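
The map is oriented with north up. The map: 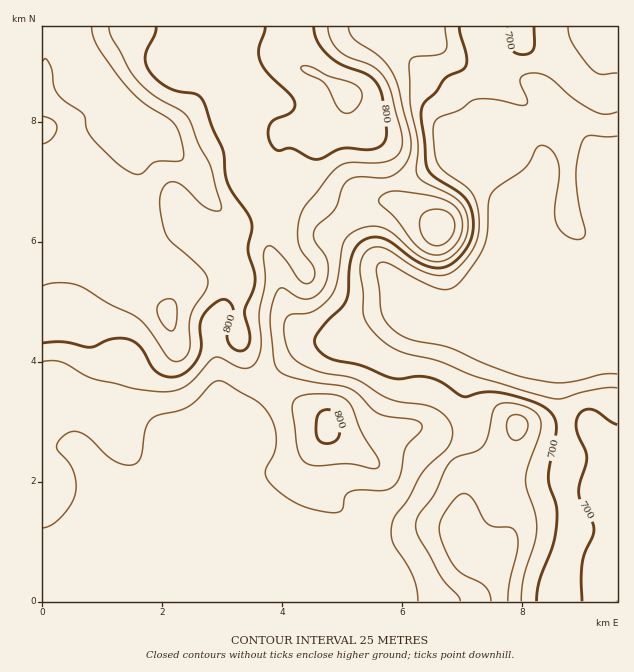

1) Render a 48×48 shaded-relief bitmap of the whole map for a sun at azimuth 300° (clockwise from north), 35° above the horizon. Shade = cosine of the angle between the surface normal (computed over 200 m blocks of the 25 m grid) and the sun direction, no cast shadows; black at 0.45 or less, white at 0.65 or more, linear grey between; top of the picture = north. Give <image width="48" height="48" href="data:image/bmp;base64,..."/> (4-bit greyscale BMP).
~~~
<image width="48" height="48" href="data:image/bmp;base64,Qk32BAAAAAAAAHYAAAAoAAAAMAAAADAAAAABAAQAAAAAAIAEAAATCwAAEwsAABAAAAAAAAAAAAAAABEREQAiIiIAMzMzAERERABVVVUAZmZmAHd3dwCIiIgAmZmZAKqqqgC7u7sAzMzMAN3d3QDu7u4A////AJmZmZmZmZmZmZmZmZqqmHiZmrpzR5mqmZmZmZmZmZmZmZmZmZqqmHiaqaljN5mqmZmZmZmZmZmZmZmZmZmqmImrqZhjNomqmZmZmZmZmZmZmZmZmZmZmJm8uphkNImqqZmZmZmZmZmZmZmZmZmYiZrMupmFNHmqqYiZmZmZmZmZmZmZmZmHeKvNuZqXVGiqqniJmZqpmZmZmZmZmZmHeKzduYmoZWiaqXeImZqpmZmZmZmZmZmHd5veyYmpdniqqXd4mZqZmZmZmZmZmIiHZnrOyYmYdnmqqYiImZmZmZmZmqqpiIiHZVi9ypmYZom7qpiImZmZmZmZqqqph3iIZEeby5mXZomru5mZmZmZmZmZqru6h3eIdVaKu6qXVXmru5mZmZmImZmZqrzMqHeId2Zoq8unRGmqqpmZmZiImZmZmqzduXZ4iHdmis24Q2mqqomZmZiIiZmZmazdynZomZh3ec7aU1mqmYmZmZh3iImZmavNy4Zoq7qYis7rhnq6mZmZmZh3dniZmavN3Kd4q7upms7cqazcqpmZmZiHZUaJmavMzLmImrupqszLu83ty4mZiJmYYyR5mImrvMuZmqqqmru7urvd3YiZiImqhBJohmeZq7uqqruqmqqqqZqru3iZiIm7piN5dDV4maqqqru6qZqpmYiZmXeIiIm8pjSbcyNXiJqZmau6qZmZqpmZiHeIiIm7lTWslCNWd4mIiZqqqZmZqqmZmIiIiJm7lCSclCNWVWd2eZmZmZmZmqqqmZmImZq7ljNqhCRmQ0VVeZmZmZmZmZqqmZmZmZq7qFRYcyWHQiRFeZmYiZmZmZmqmYiZmZmruoZohCaZURJFeZh2V5mZmZmqmYiJmZmqupiJhUeqYxE1eZdSFImZmZmZmZmIiZmaqYiahVipdTEUeahAAEmZmZmZmaqYiJmZmZmZdWmHd1IUerphAAeZmZmZmaqpiJmYiJmZdXl1Z2Q0esylAAWZmqmZmaqqmZmHeJmZdol1VnZmisy4EAWZmqqYmZmZmZmGeamId5qGVniIm8zJQAWZmrqImZmZmql2eal2eKqHZWiaq7y5YzaJmrqImZmZmql2aZhViaqXZVeZmZqph2Z4mrqImZmZmql2eJdFiaqIdUV3dmZ4mZdnibqImYmZqqmHeHZViaqIhUVmUxJHmql2eKp3mXiZqpmZh2ZmiqqZl1ZmUwAnmqmHeJl3iYiaqpmphlZ4mrqaqHd3YwAnmqqIiJh3d5iaqpqqhlZ4m7qrqpiHYwA2iamIiZiIh5mZqZmZmHd4m7u7u6h2UgJGeJmZiJmZiJmZmZmJmZiJmru7u6l2MRNWeIiZiJqZmaqqmYd4mqmJmqqqqqmGMjVmZ4iIiKqZmaqqmHZ4mqmZmqqqmqqXRFZmZ4iIeJmZmaqql2Z4mZmZq7uqmZqoZmd2Z4mYeImZmaqph2Z4mZmZq8uqmImph4h2Zoqpd4iZmaqpdnd4mZmZrMupdmiZiJh1Vou6dniZmaqoZoiIiZmZq8yoZWiYiahlV5vKdniZmQ=="/>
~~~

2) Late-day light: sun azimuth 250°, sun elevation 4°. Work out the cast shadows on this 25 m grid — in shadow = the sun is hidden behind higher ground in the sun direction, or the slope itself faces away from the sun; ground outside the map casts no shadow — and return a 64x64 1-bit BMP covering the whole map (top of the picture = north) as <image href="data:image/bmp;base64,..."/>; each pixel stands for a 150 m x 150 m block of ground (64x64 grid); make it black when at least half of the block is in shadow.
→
<image width="64" height="64" href="data:image/bmp;base64,Qk0+AgAAAAAAAD4AAAAoAAAAQAAAAEAAAAABAAEAAAAAAAACAAATCwAAEwsAAAIAAAAAAAAA////AAAAAAAAAAAAAAAOAAAAAAAAAA8AAAAAAAAAD4AAAAAAAAAPgAAAAAAAAA+AAAAAAAAAB4AAAAAAAAAHgAAAAAAAAAPAAAAAAAAAA8AAAAAAAAADwAAAAAAAAAOAAAAAAAAAA4AAAAAAAAADAAAAAAAAAAAAAAAAAAGAAAAAAAAAAYAAAAAAAAAAAAMAAAAAAAAAA4AAAAAAEAADgAAAAAA4AAPAAAAAAHgOB+AAAAAAfBwH4AAAAAB/AA/wAAAAAP+AP/AAAAACf4B/4AAAAAcfB/AAAADgfgAPgAAAAOD8AAAAAAAA8fwDgAAAAAHx/geAAAAAAfP+DwAAAAAB8f4eAAAAAAHx+B4AAAAAACHwPgAAAAAAAeH+AAAAAAAB4f4AAAAAACHj/gAAAAAAYeP+AwAAAABBx/4HwAAAAAGP/AfgAAAAAY8QB/AAAAABDgAH/AAAAAOMAAf+AAAEB4AAB/8AAAAPAAAP/4AAAB8AAB//gAAAHgAAf/+AAAA+AAB//4AAAD4AAP+AAAAAfgAA/wAAAAD8AAH/AAAAAfgAAf8AAAAD+AAD/4AAAAP4AAP/gAAAD/gAA//AAAAf8AAH/8AAAH+AAA//gAAA/wAAD/8AAAD+AAA//wAAAf4AAP/+AAAB/AAB//kAAAPwAAP/g4AAA8AAA/4PgAADwAAD8A+AAA=="/>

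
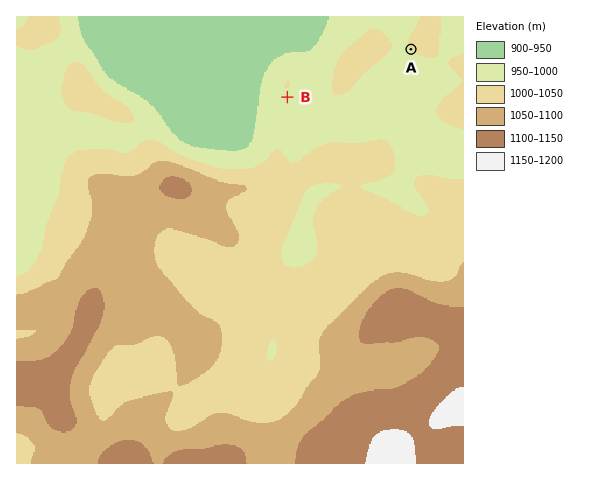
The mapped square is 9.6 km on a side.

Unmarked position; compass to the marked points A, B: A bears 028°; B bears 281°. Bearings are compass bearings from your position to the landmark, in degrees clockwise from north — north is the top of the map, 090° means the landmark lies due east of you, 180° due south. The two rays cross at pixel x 376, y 114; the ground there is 980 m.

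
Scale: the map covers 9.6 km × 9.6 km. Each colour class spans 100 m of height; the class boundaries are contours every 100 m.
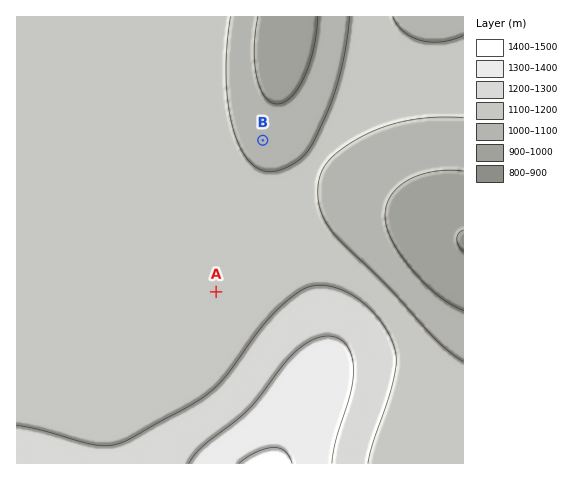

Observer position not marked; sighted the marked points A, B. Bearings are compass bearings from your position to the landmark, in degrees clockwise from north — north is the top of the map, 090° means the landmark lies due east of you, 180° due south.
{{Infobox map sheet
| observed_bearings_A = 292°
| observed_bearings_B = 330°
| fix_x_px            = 391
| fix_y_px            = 363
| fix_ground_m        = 1210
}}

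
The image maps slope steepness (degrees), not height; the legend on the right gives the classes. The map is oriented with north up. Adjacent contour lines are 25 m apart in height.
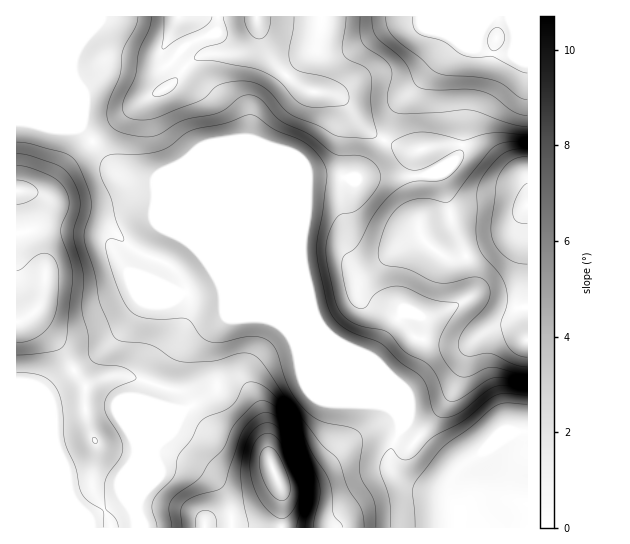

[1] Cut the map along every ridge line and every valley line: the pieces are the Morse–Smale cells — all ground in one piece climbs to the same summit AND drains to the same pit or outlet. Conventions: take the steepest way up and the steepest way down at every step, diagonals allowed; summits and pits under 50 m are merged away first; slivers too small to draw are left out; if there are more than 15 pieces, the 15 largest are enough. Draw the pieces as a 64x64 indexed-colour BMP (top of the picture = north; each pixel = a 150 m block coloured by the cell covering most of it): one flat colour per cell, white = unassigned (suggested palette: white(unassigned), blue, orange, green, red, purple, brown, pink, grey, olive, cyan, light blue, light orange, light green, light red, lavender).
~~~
<image width="64" height="64" href="data:image/bmp;base64,Qk12CAAAAAAAAHYAAAAoAAAAQAAAAEAAAAABAAQAAAAAAAAIAAATCwAAEwsAABAAAAAAAAAA////ALR3HwAOf/8ALKAsACgn1gC9Z5QAS1aMAMJ34wB/f38AIr28AM++FwDox64AeLv/AIrfmACWmP8A1bDFABERERERERERREREREREREREREREREREREREREREREREERERERERERREREREREREREREREREREREREREREREREQRERERERERFERERERERERERERERERERERERERERERERBEREREREREUREREREREREREREREREREREREREREREREERERERERERFEREREREREREREREREREREREREREREREQREREREREREURERERERERERERERERERERCIiJERERERBERERERERERFERERERERERERERERERERCIiIiREREREEREREREREREURERERERERERERERERERCIiIiIkREREQRERERERERERREREREREREREREREREREIiIiIiJERERBERERERERERFEREREREREREREREREREQiIiIiIiREREERERERERERERRERERERERERERERERERCIiIiIiIiREQRERERERERERFEREREREREREREREREREQiIiIiIiIiRBERERERERERERRERERERERERERERERERCIiIiIiIiIiEREREREREREREUREREREREREREREREREIiIiIiIiIiIRERERERERERERFEREREREREREREREREIiIiIiIiIiIhERERERERERERERREREREREREREREREIiIiIiIiIiIiERERERERERERERERREREREREREREREIiIiIiIiIiIiIREREREREREREREREUREREREREREREIiIiIiIiIiIiIhERERERERERERERERREREREREREREIiIiIiIiIiIiIiERERERERERERERERFEREREREREREIiIiIiIiIiIiIiIREREREREREREREREURERERERERCIiIiIiIiIiIiIiIhERERERERERERERERREREREREREIiIiIiIiIiIiIiIiERERERERERERERERFERERERERDIiIiIiIiIiIiIiIiIREREREREREREREREURERERERDIiIiIiIiIiIiIiIiIhERERERERERERERERRERERERDMiIiIiIiIiIiIiIiIiEREREREREREREREREUREREETMyIiIiIiIiIiIiIiIiIRERERERERERERERERERERERMyIiIiIiIiIiIiIiIiIhERERERERERERERERERERETMzIiIiIiIiIiIiIiIiIiERERERERERERERERERERFzMzMiIiIiIiIiIiIiIiIiIRERERERERERERcRERERdzMzMyIiIiIiIiIiIiIiIiIhEREREREREREXd3dxEXdzMzMyIiIiIiIiIiIiIiIiIiERERERERERF3d3d3d3dzMzMzIiIiIiIiIiIiIiIiIiIRERERERERERd3d3d3dzMzMzMiIiIiIiIiIiIiIiIiIhERERERERERF3d3d3dzMzMzMyIiIiIiIiIiIiIiIiIiEREREREREREXd3d3dzMzMzMzIiIiIiIiIiIiIiIiIiIRERERERERERF3d3ETMzMzMzMiIiIiIiIiIiIiIiIiIhEREREREREREXdxETMzMzMzMyIiIiIiIiIiIiIiIiIiERERERERERERERETMzMzMzMzIiIiIiIiIiIiIiIiIiIRERERERERERERETMzMzMzMzMiIiIiIiIiIiIiIiIiIhERERERERERERETMzMzMzMzMyIiIiIiIiIiIiIiIiIiERERERERERERETMzMzMzMzMzIiIiIiIiIiIiIiIiIiIRERERERERERETMzMzMzMzMzMiIiIiIiIiIiIiIiIiIhERERERERERETMzMzMzMzMzMyIiIiIiIiIiIiIiIiIiERERERERERMzMzMzMzMzMzMzIiIiIiIiIiIiIiIiIiYRERERERETMzMzMzMzMzMzMzMzMzMyIiIiIiIiIiImZhERERERETMzMzMzMzMzMzMzMzMzMzMiIiIiIiIiImZmERERERETMzMzMzMzMzMzMzMzMzMzMzIiIiIiIiImZmYRERERETMzMzMzMzMzMzMzMzMzMzMzMiJmYiIiJmZmZhERERETMzMzMzMzMzMzMzMzMzMzMzMzZmZmZmZmZmZmERERERMzMzMzMzMzMzMzMzMzMzMzM1VmZmZmZmZmZmYRERETMzMzMzMzMzMzMzMzMzMzMzM1VVZmZmZmZmZmZhEREzMzMzMzMzMzMzMzMzMzMzMzM1VVVmZmZmZmZmZmETMzMzMzMzMzMzMzMzMzMzMzMzMzVVVVZmZmZmZmZmYzMzMzMzMzMzMzMzMzMzMzMzMzMzVVVVVmZmZmZmZmZjMzMzMzMzMzMzMzMzMzMzMzMzNVVVVVVVZmZmZmZmZmMzMzMzMzMzMzMzMzMzMzMzM1VVVVVVVVVWZmZmZmZmYzMzMzMzMzMzMzMzMzMzMzM1VVVVVVVVVVVmZmZmZmZjMzMzMzMzMzMzMzMzMzMzM1VVVVVVVVVVVVZmZmZmZmMzMzMzMzMzMzMzMzMzMzM1VVVVVVVVVVVVVWZmZmZmYzMzMzMzMzMzMzMzMzMzM1VVVVVVVVVVVVVVVmZmiIZjMzMzMzMzMzMzMzMzMzMzVVVVVVVVVVVVVVVVZmiIiIMzMzMzMzMzMzMzMzMzMzNVVVVVVVVVVVVVVVVVaIiIgzMzMzMzMzMzMzMzMzMzNVVVVVVVVVVVVVVVVVVYiIiDMzMzMzMzMzMzMzMzMzM1VVVVVVVVVVVVVVVVVVWIiI"/>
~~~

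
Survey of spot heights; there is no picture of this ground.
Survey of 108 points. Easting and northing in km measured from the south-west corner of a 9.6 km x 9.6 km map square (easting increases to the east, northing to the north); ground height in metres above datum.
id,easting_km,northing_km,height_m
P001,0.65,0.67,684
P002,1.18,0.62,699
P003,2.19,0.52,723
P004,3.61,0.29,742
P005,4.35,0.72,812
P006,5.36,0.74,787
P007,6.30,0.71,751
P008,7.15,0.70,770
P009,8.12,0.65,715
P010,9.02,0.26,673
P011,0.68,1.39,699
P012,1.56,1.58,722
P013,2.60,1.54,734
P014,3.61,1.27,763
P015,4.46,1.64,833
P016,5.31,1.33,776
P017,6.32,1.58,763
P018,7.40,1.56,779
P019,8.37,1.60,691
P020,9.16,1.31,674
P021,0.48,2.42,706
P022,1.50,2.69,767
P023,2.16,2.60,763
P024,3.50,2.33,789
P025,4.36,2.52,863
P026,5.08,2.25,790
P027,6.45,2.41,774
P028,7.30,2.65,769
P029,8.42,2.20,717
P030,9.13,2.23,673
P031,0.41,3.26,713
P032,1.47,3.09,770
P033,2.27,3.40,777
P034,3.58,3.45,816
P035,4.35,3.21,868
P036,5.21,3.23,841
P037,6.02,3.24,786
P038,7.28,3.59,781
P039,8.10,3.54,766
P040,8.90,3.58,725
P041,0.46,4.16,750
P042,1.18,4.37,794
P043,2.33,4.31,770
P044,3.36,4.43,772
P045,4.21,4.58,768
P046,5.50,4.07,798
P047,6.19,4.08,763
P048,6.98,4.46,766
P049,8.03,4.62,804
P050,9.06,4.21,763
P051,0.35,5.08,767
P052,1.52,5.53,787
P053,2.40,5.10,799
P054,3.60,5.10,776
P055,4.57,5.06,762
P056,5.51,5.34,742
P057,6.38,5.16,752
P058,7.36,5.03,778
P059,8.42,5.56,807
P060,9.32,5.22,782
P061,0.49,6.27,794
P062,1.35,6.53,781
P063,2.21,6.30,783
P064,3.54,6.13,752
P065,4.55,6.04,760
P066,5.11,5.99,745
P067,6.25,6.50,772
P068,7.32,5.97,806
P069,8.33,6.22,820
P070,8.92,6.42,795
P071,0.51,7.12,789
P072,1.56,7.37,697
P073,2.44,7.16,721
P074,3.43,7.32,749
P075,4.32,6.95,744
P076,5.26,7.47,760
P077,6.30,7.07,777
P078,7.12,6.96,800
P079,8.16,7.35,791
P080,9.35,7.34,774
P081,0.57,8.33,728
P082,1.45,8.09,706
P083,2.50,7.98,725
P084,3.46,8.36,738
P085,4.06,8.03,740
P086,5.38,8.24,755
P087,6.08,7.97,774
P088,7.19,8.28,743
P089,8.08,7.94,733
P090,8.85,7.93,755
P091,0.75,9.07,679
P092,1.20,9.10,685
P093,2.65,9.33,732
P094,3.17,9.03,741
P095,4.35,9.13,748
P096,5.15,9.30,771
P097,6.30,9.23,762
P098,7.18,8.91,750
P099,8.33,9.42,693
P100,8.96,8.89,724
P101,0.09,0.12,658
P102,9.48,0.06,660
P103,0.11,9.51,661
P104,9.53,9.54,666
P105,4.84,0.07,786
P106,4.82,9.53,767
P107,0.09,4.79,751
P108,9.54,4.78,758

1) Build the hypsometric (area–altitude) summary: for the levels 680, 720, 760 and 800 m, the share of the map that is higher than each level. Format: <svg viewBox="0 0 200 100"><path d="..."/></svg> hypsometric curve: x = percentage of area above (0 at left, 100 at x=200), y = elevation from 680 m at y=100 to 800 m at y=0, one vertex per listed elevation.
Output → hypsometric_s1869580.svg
<svg viewBox="0 0 200 100"><path d="M191 100l-21-33-69-34-80-33"/></svg>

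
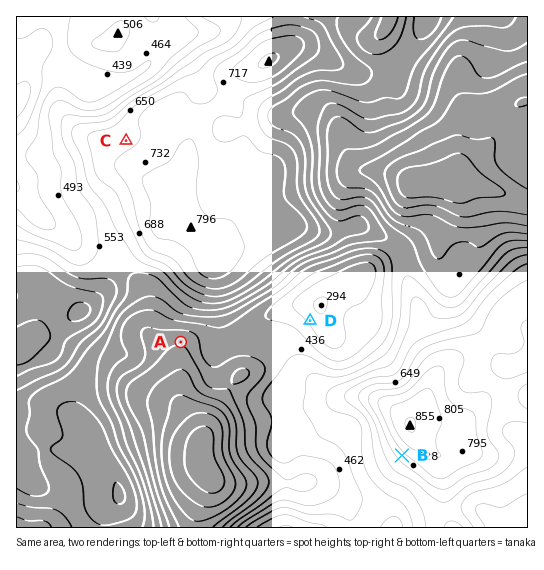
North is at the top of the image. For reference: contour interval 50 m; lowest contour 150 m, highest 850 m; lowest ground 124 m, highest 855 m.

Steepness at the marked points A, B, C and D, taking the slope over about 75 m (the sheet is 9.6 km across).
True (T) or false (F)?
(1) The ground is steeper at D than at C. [T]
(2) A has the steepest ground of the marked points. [F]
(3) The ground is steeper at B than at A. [T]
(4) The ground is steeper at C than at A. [F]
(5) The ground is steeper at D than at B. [F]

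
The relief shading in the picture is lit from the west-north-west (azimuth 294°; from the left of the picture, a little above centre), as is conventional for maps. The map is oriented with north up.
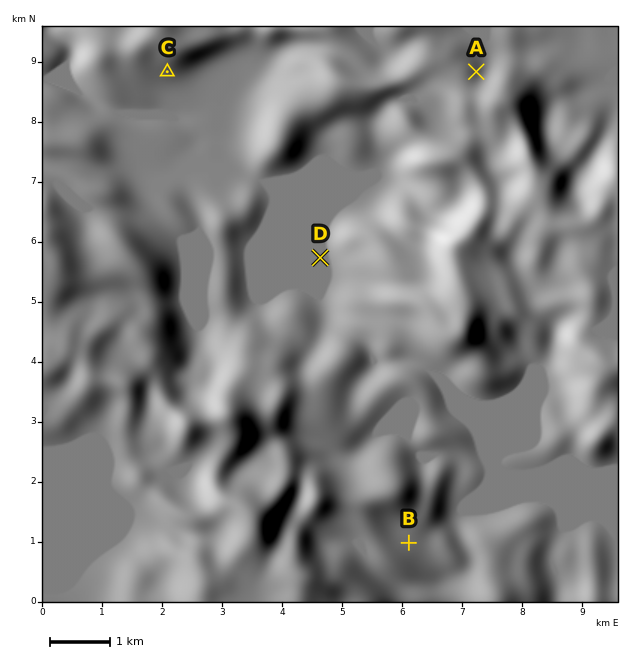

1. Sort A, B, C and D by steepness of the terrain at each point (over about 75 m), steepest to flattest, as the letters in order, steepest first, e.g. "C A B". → A C B D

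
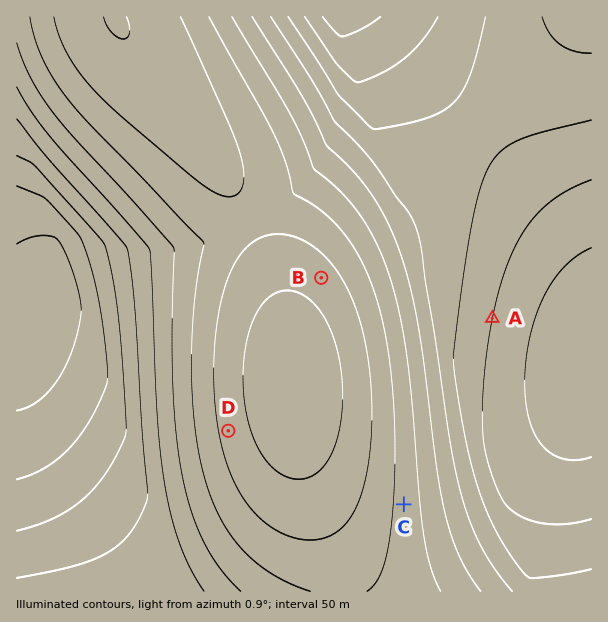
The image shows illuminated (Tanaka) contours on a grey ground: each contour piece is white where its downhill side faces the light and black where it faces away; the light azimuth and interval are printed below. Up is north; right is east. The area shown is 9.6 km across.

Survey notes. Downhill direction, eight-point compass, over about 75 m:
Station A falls E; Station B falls NE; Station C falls E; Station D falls W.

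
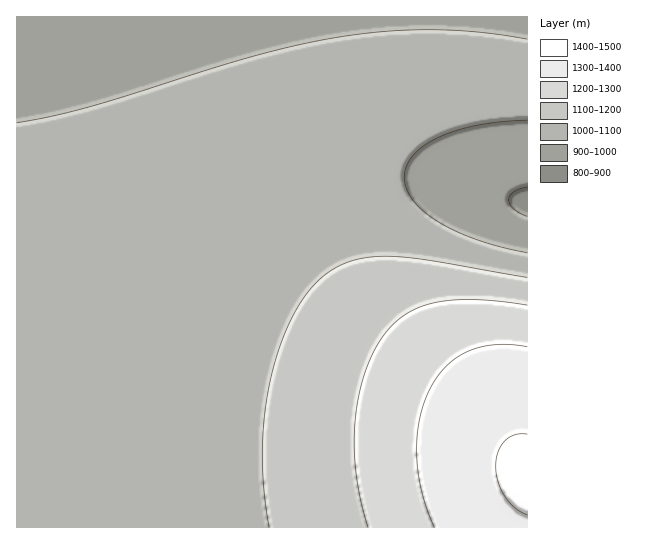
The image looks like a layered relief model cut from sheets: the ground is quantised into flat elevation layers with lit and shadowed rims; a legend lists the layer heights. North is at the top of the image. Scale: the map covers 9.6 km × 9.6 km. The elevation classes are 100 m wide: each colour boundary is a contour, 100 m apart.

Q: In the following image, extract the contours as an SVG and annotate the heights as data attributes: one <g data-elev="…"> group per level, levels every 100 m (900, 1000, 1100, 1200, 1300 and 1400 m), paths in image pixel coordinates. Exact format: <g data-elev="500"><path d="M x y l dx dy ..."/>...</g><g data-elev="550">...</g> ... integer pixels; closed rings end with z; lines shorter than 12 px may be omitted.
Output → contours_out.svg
<g data-elev="900"><path d="M527 216l-14-7-3-4-1-6 1-4 4-4 13-4"/></g><g data-elev="1000"><path d="M527 253l-49-13-22-9-17-9-15-11-11-10-7-12-2-12 2-11 7-11 12-10 14-8 18-7 21-5 24-3 25-2"/><path d="M527 39l-46-7-47-2-47 1-49 6-75 16-172 53-38 10-36 7"/></g><g data-elev="1100"><path d="M527 277l-101-17-43-4-18 2-18 4-15 8-14 11-15 18-14 26-12 29-8 33-5 34-2 34 2 36 5 36"/></g><g data-elev="1200"><path d="M527 305l-53-5-21 0-19 3-16 5-13 7-12 10-10 12-10 17-9 21-6 23-3 25-1 26 2 26 5 27 7 25"/></g><g data-elev="1300"><path d="M527 347l-16-2-16 0-13 2-13 4-12 7-11 8-9 11-7 12-6 14-4 16-3 35 5 37 12 36"/></g><g data-elev="1400"><path d="M527 434l-12 1-10 6-7 11-2 14 2 16 7 14 10 12 12 7"/></g>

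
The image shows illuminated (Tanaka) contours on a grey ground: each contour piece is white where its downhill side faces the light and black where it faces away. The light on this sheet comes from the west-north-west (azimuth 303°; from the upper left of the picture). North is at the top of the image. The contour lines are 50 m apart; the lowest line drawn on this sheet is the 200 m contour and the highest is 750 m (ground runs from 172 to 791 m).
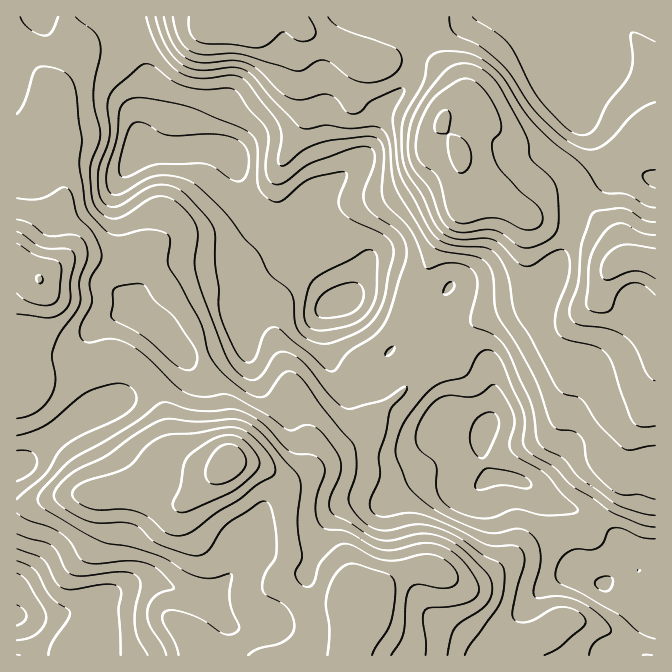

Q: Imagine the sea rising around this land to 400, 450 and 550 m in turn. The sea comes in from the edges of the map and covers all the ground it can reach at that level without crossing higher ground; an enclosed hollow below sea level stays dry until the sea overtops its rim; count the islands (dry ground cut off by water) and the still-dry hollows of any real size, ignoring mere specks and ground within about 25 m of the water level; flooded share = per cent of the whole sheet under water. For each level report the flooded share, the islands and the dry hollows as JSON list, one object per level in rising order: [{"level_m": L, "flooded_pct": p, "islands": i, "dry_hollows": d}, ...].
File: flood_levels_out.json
[{"level_m": 400, "flooded_pct": 32, "islands": 0, "dry_hollows": 0}, {"level_m": 450, "flooded_pct": 44, "islands": 0, "dry_hollows": 0}, {"level_m": 550, "flooded_pct": 71, "islands": 0, "dry_hollows": 0}]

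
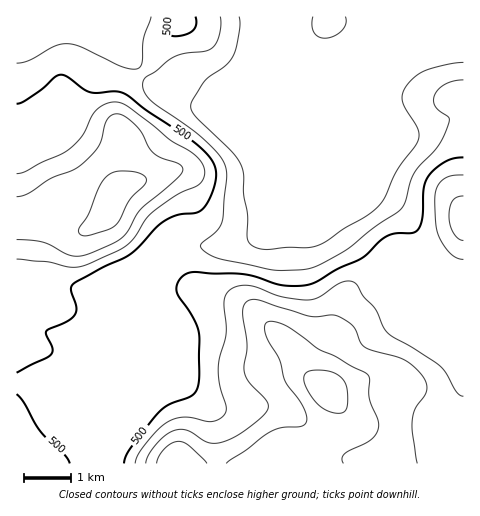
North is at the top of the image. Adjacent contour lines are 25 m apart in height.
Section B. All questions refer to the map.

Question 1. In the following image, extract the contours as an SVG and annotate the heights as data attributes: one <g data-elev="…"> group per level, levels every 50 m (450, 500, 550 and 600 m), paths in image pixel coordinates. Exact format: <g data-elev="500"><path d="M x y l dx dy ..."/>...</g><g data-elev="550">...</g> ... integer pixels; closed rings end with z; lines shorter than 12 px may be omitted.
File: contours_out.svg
<g data-elev="450"><path d="M463 62l-16 2-22 7-11 6-9 11-3 7 1 7 15 27 1 10-4 7-17 23-13 28-9 12-11 8-47 29-11 2-47 1-8-4-4-6-1-25-3-20-1-21-3-9-9-13-35-34-5-9 1-7 12-20 21-15 8-10 6-24 0-15"/><path d="M313 17l-1 8 2 7 4 4 7 2 9-2 8-5 4-7-1-7"/></g><g data-elev="500"><path d="M70 463l-6-9-24-23-16-29-7-8"/><path d="M17 373l31-16 4-3 0-6-6-13 0-3 2-3 20-8 7-7 1-8-5-16 2-6 30-17 27-12 9-9 18-19 10-7 11-5 17-2 6-3 6-6 4-9 4-12 1-9-1-7-3-7-13-14-53-36-17-14-7-4-7-1-18 2-7-1-7-3-16-13-7-1-5 2-12 11-12 9-9 5-5 2"/><path d="M463 157l-9 1-8 3-11 8-7 7-4 13-2 32-5 10-5 2-16 0-9 3-7 5-18 17-25 11-23 14-13 3-17-1-32-9-16-3-42-1-6 1-6 4-5 7 0 8 17 27 5 15 0 42-1 12-6 8-23 8-10 8-29 37-4 7-2 7"/><path d="M170 17l-2 15 2 3 5 1 11-2 7-3 3-6-1-8"/></g><g data-elev="550"><path d="M417 463l-5-31 0-13 3-10 10-14 2-7-3-10-8-9-15-11-29-8-8-3-4-5-6-15-15-11-7-1-23 1-56-17-7 3-3 7 4 37-3 24 5 12 18 20 1 4-2 6-8 8-17 13-11 6-10 4-13-1-21-12-7-1-7 2-8 6-9 9-7 9-2 8"/><path d="M17 240l26 2 23 12 8 2 9 0 13-5 19-8 9-7 16-26 38-32 4-5 1-5-5-4-16-6-7-4-6-6-7-15-7-8-11-9-9-2-5 2-4 6-5 18-3 7-16 17-9 6-23 9-22 14-11 4"/><path d="M463 196l-5 1-5 3-3 7-1 9 1 8 3 8 5 6 5 2"/></g><g data-elev="600"><path d="M336 413l8-1 3-6 0-16-3-9-6-6-9-4-14-1-8 2-3 4 0 6 9 16 10 11z"/></g>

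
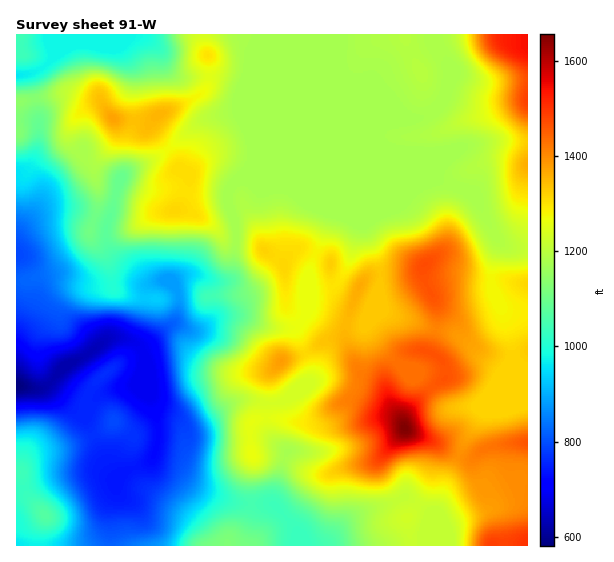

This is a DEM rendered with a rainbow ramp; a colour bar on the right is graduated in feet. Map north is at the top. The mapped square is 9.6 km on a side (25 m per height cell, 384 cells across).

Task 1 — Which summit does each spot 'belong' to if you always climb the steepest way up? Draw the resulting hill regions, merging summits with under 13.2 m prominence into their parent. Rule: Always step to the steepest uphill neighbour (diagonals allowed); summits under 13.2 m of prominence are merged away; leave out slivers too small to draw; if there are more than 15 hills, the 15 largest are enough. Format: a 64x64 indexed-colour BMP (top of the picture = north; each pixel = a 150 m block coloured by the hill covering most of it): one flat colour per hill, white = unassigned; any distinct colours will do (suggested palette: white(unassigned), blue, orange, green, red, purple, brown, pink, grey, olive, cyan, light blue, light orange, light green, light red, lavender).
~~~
<image width="64" height="64" href="data:image/bmp;base64,Qk12CAAAAAAAAHYAAAAoAAAAQAAAAEAAAAABAAQAAAAAAAAIAAATCwAAEwsAABAAAAAAAAAA////ALR3HwAOf/8ALKAsACgn1gC9Z5QAS1aMAMJ34wB/f38AIr28AM++FwDox64AeLv/AIrfmACWmP8A1bDFAGZmZmZmZnd3d3d3d3d3d3d3cREREREREREYiqqqqqqqZmZmZmZmd3d3d3d3d3d3d3dxERERERERERGKqqqqqqpmZmZmZmZ3d3d3d3d3d3d3d3EREREREREREYiqqqqqqmZmZmZmZnd3d3d3d3d3d3d3ERERERERERERiIiqqqqqZmZmZmZmd3d3d3d3d3d3d3EREREREREREREYiIiKqqpmZmZmZmZ3d3d3d3d3cRERERERERERERERERiIiIiqqmZmZmZmZnd3d3d3dxERERERERERERERERERGIiIiKqqZmZmZmZmZ3d3d3cRERERERERERERERERERERiIiIiKpmZmZmZmZnd3d3cRERERERERERERERERERERGIiIiIiGZmZmZmZhF3d3ERERERERERERERERERERERERiIiIiIZmZmZmZhERERERERERERERERERERERERERERGIiIiIhmZmZmZmEREREREREREREREREREREREREREREYiIiIiGZmZmZmERERERERERERERERERERERERERERERGIiIiIZmZmZmYREREREREREREREREREREREREREREREYiIiIhmZmZmYRERERERERERERERERERERERERERERERGIiIiGZmZmZhEREREREVURERERERERERERERERERERERiIiIZmZmZhERERERVVVVURERERERERERERERERERERGIiIhmZmZhERERERVVVVVVERERERERERERERERERERERiIiGZmZhERERERFVVVVVVVVVVVERERERERERERERERGIiIZmYRERERERFVVVVVVVVVVVVRERERERERERERERERiIgREREREREREVVVVVVVVVVVVVURERERERERERERERGIiBERERERERERVVVVVVVVVVVVVVERERERERERERERERiIERERERERERFVVVVVVVVVVVVVURERERERERERERERRIEREREREREREVVVVVVVVVVVVVURERERERERERERERREERERERERERERVVVVVVVVVVVVVRERERERERERERERREQREREREREREREVVVVVVVVVVVVVEREREREREREREURERBERERERERERERFVVVVVVVVVVVEREREREREREREUREREERERERERERERERVREVVVVVEREREREREREREUREREREERERERERERERERERERFVVRERERERERERERREREREREQREREREREREREREREREREREREREREREREURERERERERBERERERERERERERERERERERERERERERERRERERERERBERERERERERERERERERERERERERERERERFEREREREREERERERERERERERERERERERERERERERERFEREREREREERERERERERERESIiIRESIRERERERERERERREREREREQRERERERERERESIiIiIiIiERERERERERERRERERERERBERERERERERESIiIiIiIiIRERERERERERFEREREREREQRERERERERESIiIiIiIiIhEREREREREREURERERERERBERERERERESIiIiIiIiIiERERERERERERREREREREREEzMRERERERIiIiIiIiIiIRERERERERERREREREREREQzMxEREREREiIiIiIiIiIhERERERERERFEREREREREQzMzERERERESIiIiIiIiIiERERERERERFERERERERERDMzMRIRERIiIiIiIiIiIiIRERERERERRERERERERERDMzMxEiIiIiIiIiIiIiIiIhEREREREUREREREREREREMzMzESIiIiIiIiIiIiIiIhERERERREREREREREREREMzMzMRIiIiIiIiIiIiIiIiIRERERREREREREREREREMzMzMxEiIiIiIiIiIiIiIiIhETMzMzMzMzMzMzNEQzMzMzMzEiIiIiIiIiIiIiIiIiIhMzMzMzMzMzMzMzMzMzMzMzMRIiIiIiIiIiIiIiIiIiIRMzMzMzMzMzMzMzMzMzMzMxEiIiIiIiIiIiIiIiIiIhEREzMzMzMzMzMzMzMzMzMzERIiIiIiIiIiIiIiIiIiEREREzMzMzMzMzMzMzMzMzMREiIiIiIiIiIiIiIiIiIRERERETMzMzMzMzMzMzMzMxESIiIiIiIiIiIiIiIiIRERERERETMzMzMzMzMzMzMzERIiIiIiIiIiIiIiIiIhERERERERERMzMzMzMzMzMzMREiIiIiIiIiIiIiIiIiERERERERERERERMzMzMzMzMxESIiIiIiIiIiIiIiIiIRERERERERERERERMzMzMzMzESIiIiIiIiIiIiIiIiIhERERERERERERERETMzMzMzMRIiIiIiIiIiIiIiIiIiEREREREREREREREREzMzMzMxEiIiIiIiIiIiIiIiIikRERERERERERERERETMzMzMzESIiIiIiIiIiIiIiKZmRERERERERERERERERMzMzMzO7siIiIiIiIiIpmZmZmZEREREREREREREREREzMzMzM7u7IiIiIiIiIimZmZmZmRERERERERERERERETMzMzMzu7uyIiIiIiIimZmZmZmZERERERERERERERETMzMzMzO7uyIiIiIiIimZmZmZmZkRERERERERERERERMzMzMzM7u7IiIiIiIimZmZmZmZmZERERERERERERERMzMzMzMz"/>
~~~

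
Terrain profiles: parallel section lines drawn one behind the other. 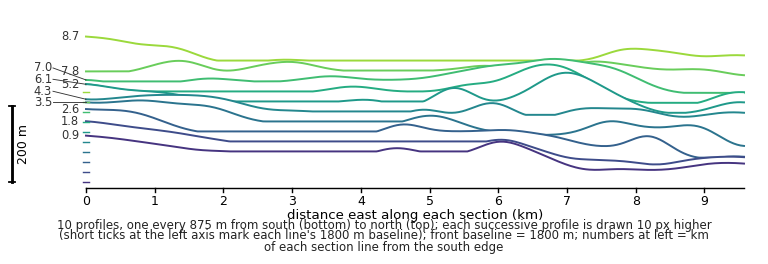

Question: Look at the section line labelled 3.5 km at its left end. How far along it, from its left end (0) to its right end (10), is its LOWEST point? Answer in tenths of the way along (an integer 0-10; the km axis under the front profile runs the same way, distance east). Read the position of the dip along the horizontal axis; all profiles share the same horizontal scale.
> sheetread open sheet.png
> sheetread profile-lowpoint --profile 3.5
10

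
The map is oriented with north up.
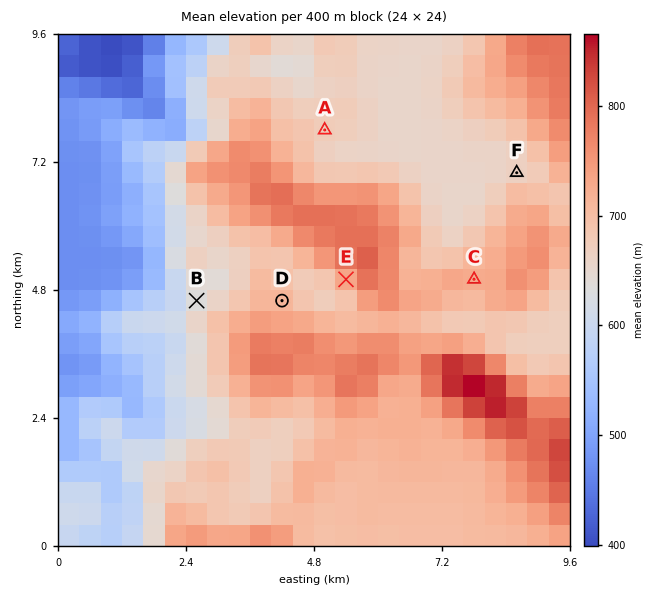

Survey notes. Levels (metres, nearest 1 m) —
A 676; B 632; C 728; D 713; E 729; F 664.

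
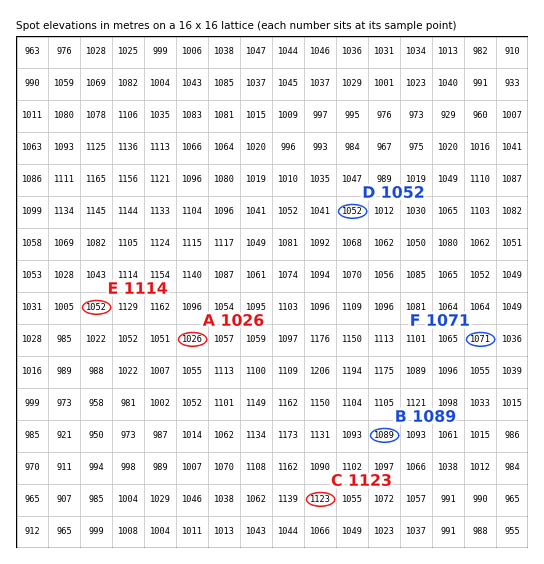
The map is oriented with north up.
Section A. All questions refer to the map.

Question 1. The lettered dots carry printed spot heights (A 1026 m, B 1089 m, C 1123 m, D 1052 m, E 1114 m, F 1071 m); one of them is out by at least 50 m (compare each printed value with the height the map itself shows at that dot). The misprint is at E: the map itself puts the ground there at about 1052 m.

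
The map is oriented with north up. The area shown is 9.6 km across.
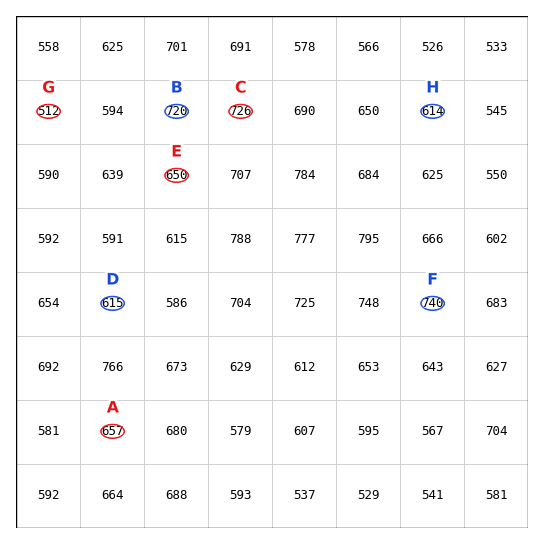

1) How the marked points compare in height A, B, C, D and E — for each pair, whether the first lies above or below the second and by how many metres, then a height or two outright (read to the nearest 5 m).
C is above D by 110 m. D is below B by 105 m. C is above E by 75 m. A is below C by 70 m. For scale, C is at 725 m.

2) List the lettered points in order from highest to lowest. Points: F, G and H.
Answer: F H G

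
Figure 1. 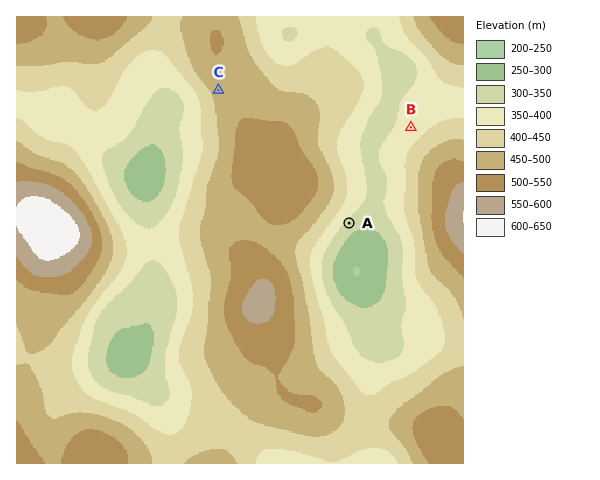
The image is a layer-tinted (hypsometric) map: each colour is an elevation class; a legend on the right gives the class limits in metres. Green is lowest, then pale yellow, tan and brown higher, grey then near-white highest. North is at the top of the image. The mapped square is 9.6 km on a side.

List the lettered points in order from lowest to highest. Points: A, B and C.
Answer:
A B C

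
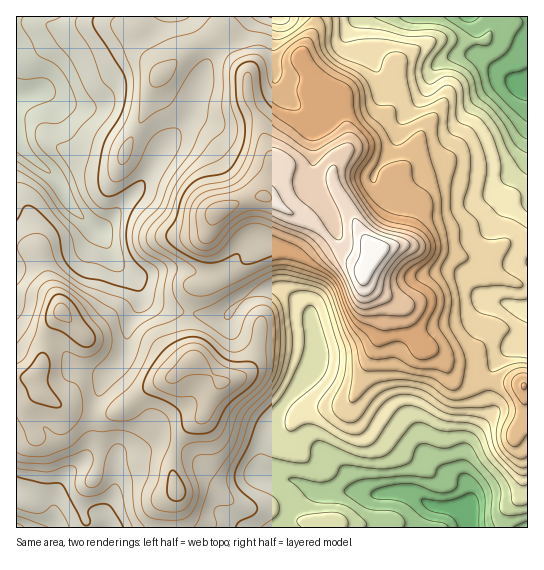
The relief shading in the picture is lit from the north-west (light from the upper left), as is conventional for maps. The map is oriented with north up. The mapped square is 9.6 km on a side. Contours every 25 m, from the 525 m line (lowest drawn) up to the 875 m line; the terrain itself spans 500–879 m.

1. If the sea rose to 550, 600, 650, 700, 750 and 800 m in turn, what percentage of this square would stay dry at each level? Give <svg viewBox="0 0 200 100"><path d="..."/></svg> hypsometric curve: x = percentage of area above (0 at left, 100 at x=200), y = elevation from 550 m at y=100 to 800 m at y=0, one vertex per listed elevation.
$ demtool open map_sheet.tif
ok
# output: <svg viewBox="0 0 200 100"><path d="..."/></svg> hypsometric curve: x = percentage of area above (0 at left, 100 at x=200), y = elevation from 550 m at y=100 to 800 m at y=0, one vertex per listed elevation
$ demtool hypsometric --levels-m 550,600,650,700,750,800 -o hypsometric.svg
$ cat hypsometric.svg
<svg viewBox="0 0 200 100"><path d="M189 100l-25-20-39-20-51-20-42-20-19-20"/></svg>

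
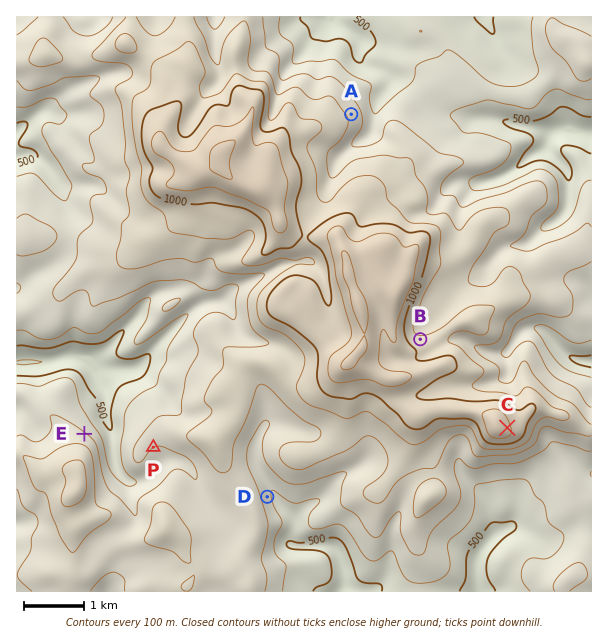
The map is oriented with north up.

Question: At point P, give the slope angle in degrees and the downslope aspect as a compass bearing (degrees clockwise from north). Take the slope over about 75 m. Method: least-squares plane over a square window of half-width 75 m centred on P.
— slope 8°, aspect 152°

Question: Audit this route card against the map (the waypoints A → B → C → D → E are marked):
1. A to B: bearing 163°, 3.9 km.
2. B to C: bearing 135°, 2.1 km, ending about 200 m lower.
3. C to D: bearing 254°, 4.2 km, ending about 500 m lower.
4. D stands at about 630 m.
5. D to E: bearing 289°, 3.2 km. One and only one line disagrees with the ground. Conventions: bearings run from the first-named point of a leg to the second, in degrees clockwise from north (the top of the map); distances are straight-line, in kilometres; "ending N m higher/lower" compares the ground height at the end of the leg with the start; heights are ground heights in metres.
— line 2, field sense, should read higher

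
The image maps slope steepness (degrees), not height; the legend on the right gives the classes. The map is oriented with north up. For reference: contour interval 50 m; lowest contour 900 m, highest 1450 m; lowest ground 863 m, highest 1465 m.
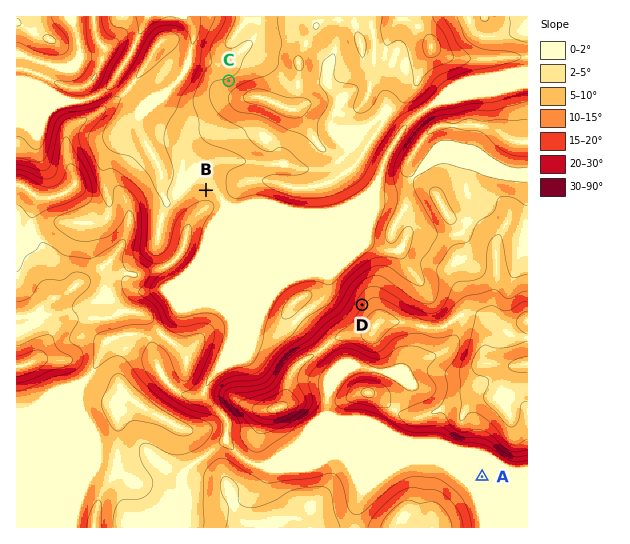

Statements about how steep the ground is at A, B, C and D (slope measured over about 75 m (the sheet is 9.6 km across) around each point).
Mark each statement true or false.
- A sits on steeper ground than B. false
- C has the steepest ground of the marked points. false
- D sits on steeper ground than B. true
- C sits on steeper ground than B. true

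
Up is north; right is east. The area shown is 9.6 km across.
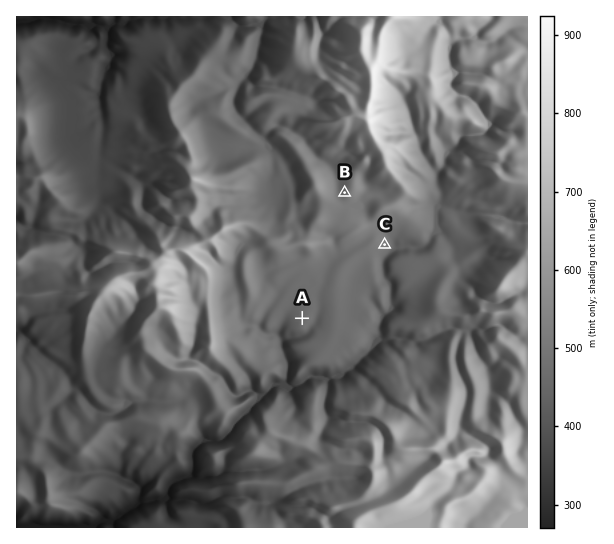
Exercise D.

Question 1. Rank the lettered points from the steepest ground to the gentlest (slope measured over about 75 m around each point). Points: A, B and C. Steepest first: C B A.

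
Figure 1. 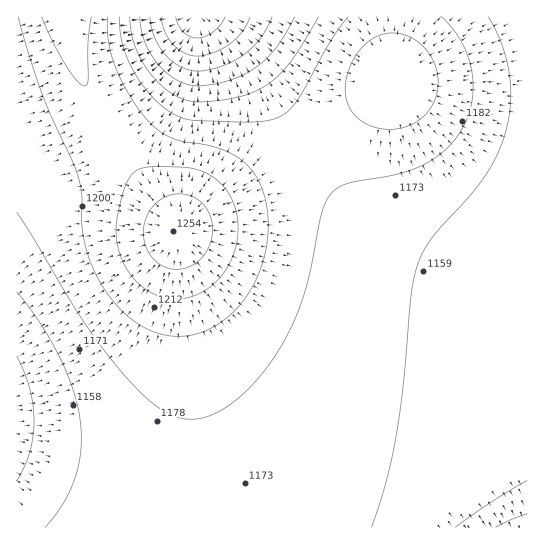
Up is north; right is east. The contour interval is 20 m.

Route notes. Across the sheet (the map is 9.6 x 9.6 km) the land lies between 1070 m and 1255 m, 1175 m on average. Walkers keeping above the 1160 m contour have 68.2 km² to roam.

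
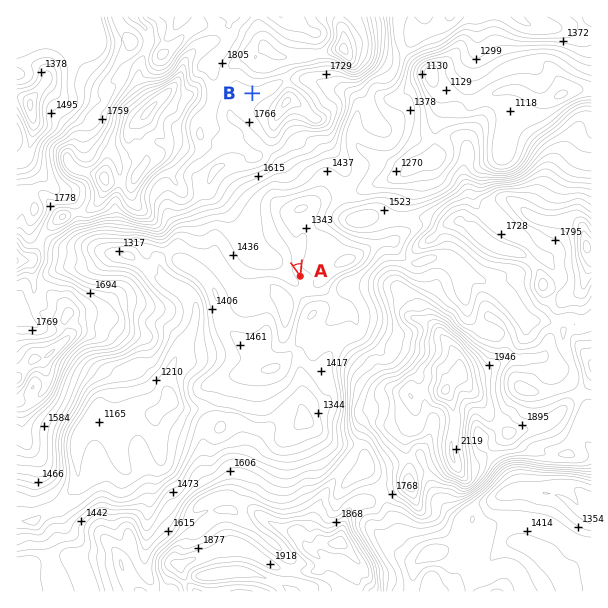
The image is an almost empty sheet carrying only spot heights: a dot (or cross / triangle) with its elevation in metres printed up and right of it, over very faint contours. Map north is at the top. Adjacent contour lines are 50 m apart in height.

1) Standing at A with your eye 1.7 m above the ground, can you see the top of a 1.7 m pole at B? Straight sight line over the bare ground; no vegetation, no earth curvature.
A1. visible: false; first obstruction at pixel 272 168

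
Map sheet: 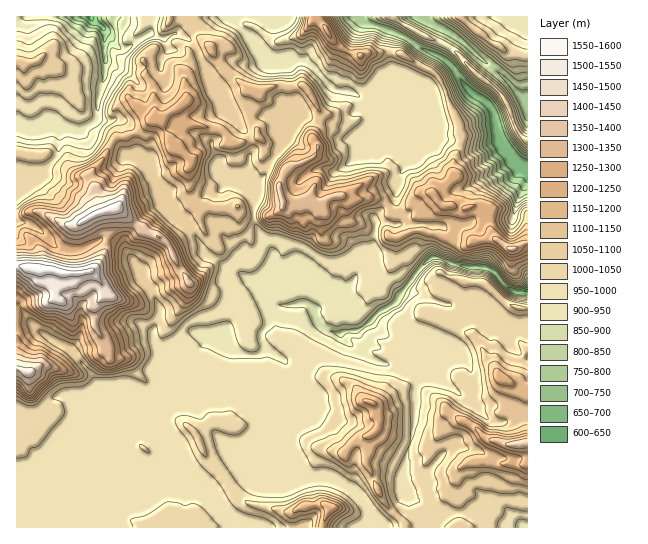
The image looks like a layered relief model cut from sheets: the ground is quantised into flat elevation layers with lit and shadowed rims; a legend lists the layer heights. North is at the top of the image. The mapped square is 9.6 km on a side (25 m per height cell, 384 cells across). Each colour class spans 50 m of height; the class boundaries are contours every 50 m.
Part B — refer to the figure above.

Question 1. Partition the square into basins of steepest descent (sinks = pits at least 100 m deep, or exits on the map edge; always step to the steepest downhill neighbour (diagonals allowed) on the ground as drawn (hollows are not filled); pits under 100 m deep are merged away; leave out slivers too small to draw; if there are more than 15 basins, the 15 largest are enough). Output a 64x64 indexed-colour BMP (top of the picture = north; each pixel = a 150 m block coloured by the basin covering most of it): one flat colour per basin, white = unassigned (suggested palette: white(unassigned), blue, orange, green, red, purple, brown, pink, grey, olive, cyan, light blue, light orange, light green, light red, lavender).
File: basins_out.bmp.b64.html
<image width="64" height="64" href="data:image/bmp;base64,Qk12CAAAAAAAAHYAAAAoAAAAQAAAAEAAAAABAAQAAAAAAAAIAAATCwAAEwsAABAAAAAAAAAA////ALR3HwAOf/8ALKAsACgn1gC9Z5QAS1aMAMJ34wB/f38AIr28AM++FwDox64AeLv/AIrfmACWmP8A1bDFABERERERERERERERERERERERERERERERERERERFmZmZmEREREREREREREREREREREREREREREREREREREWZmZmYRERERERERERERERERERERERERERERERERERERZmZmZhERERERERERERERERERERERERERERERERERERZmZmZmERERERERERERERERERERERERERERERERERERFmZmZmYREREREREREREREREREREREREREREREREREREWZmZmZhERERERERERERERERERERERERERERERERERERZmZmZmEREREREREREREREREREREREREREREREREREREWZmZmYRERERERERERERERERERERERERERERERERERERERERERERERERERERERERERERERERERERERERERERERERERERERERERERERERERERERERERERERERERERERERERERERERERERERERERERERERERERERERERERERERERERERERERERERERERERERERERERERERERERERERERERERERERERERERERERERERERERERERERERERERERERERERERERERERERERERERERERERERERERERERERERERERERERERERERERERERERERERERERERERERERERERERERERERERERERERERERERERERERERERERERERERERERERERERERERERERERERERERERERERERERERERERERERERERERERERERERERERERERERERERERERERERERERERERERERERERERERERERERERERERERERERERERERERERERERERERERERERERERERERERERERERERERERERERERERERERERERERERERERERERERERERERERERERERERERERERERERERERERERERERERERERERERERERERERERERERERERERERERERERERERERERERERERERERERERERERERERERERERERERERERERERERERERERERERERERERERERERERERERERERERERERERERERERERERERERERERERERERERERERERERERERERERERERERERERERERERERERERERERERERERERERERERERERERERERERERERERERERERERERERERERERERERERIiIREREREREREREREREREREREREREREREREREREREREiIiERERERERERERERERERERERERERERERERERERERESIiIRERERERERERERERERERERERERERERERERERERERIiIREREREREREREREREREREREREREREREREREREREREiIiIiIhERERERERERERERERERERERERERERERERERESIiIiIiIRERERERERERERERERERERERERERERERERERIiIiIiIhEREREREREREREREREREREREREREREREREREiIiIiIiEREREREREREREREREREREREREREREREREUQSIiIiIiIREREREREREREREREREREREREREREiIiIkREIiIiIiIhERERERERERERERERERERERERERIiIiIkREQiIiIiIiEREREREREREREREREREREREREREiIiIiRERCIiIiIiIRERERERERERERERERERERERExERIiIiJEREIiIiIiIRERERERERERERERERExEREREzMREUREREREQiIiIiIhEREREREREREREREzMzMzMzMzMzEURERERERCIiIiIiERERERERERERERETMzMzMzMzMzMzNEREREREIiIiIiERERERERERERERERMzMzMzMzMzMzMzREREREQiIiIiIRERERERERERERERETMzMzMzMzMzMzM0RERERCIiIiIiEREREREREREREREREzMzMzMzMzMzMzREREREIiIiIiIhEREREREREREREREREzMzMzMzMzMzNEREREQiIiIiIiIRERERERERERERERERMzMzMzMzMzM0RERERCIiIiIiIhERERERERESIRERERMzMzMzMzMzMzNEREREIiIiIiIiIiERERERESIiEREREzMzMzMzMzMzM0REREUiIiIiIiIiIhERESIiIiIRERERMzMzMzMzMzM0REREVSIiIiIiIiIiIiIiIiIiIREREREzMzMzMzMzMzRERERVIiIiIiIiIiIiIiIiIiIhERERETMzMzMzMzMzRERERFUiIiIiIiIiIiIiIiIiIiERERETMzMzMzMzMzNERERFVSIiIiIiIiIiIiIiIiIiIRERERMzMzMzMzMzM0RERFVVIiIiIiIiIiIiIiIiIiIzMzMzMzMzMzMzMzM0RERFVVUiIiIiIiIiIiIiIiIiIzMzMzMzMzMzMzMzMzRERFVVVSIiIiIiIiIiIiIiIiIzMzMzMzMzMzMzMzM0RERFVVVVIiIiIiIiIiIiIiIiIzMzMzMzMzMzMzMzNERERFVVVVUiIiIiIiIiIiIiIiIjMzMzMzMzMzNERDRERERFVVVVdyIiIiIiIiIiIiIiIjMzMzMzMzMzRERERERERVVVVXd3IiIiIiIiIiIiIiIjMzMzMzMzMzREREREREVVVVVXd3ciIiIiIiIiIiIiIiMzMzMzMzMzNERERERFVVVVV3d3dyIiIiIiIiIiIiIiMzMzMzMzMzNERERERFVVVVV3d3d3"/>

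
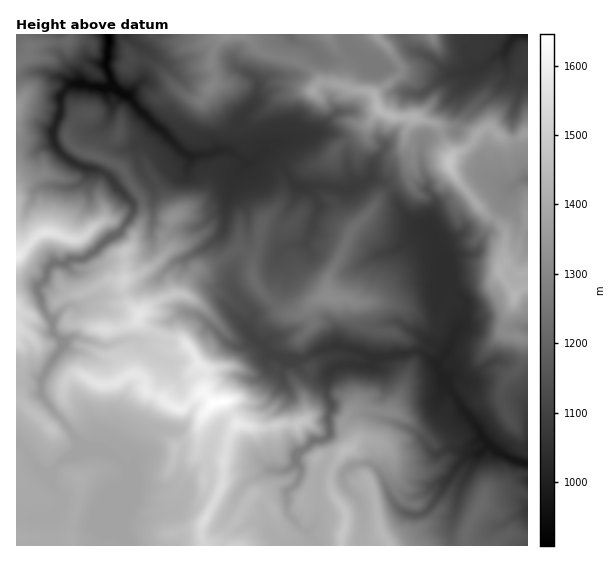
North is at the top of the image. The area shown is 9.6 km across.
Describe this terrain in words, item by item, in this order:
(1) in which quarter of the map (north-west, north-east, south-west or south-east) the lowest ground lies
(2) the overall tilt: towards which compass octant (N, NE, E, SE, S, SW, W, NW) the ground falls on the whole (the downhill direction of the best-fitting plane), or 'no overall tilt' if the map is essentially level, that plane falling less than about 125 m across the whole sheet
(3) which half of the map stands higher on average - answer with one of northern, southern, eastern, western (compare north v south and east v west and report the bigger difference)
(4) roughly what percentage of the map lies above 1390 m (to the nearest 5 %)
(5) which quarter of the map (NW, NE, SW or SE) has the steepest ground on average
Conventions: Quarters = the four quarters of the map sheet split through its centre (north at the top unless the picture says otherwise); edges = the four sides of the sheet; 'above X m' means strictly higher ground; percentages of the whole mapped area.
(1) Look to the north-west quarter for the lowest ground.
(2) The general tilt is down to the north-east (the land rises towards the south-west).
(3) On average the southern half of the map is the higher ground.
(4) About 25 % of the map lies above 1390 m.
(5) The steepest ground, on average, is in the north-west quarter.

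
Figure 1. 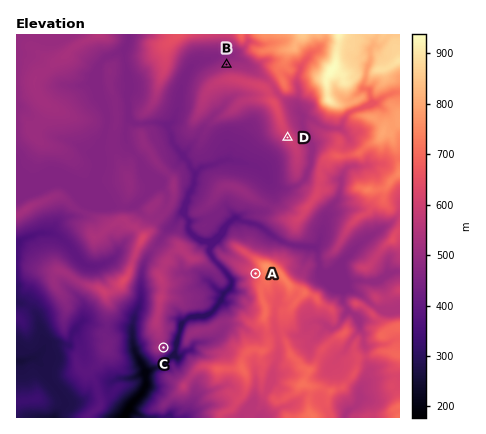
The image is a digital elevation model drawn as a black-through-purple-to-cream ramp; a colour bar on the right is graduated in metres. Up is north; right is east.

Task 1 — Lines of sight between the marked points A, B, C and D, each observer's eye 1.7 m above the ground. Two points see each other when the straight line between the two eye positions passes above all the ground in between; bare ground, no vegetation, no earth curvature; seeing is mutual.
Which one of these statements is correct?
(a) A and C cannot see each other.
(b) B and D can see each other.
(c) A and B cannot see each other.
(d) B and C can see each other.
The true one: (c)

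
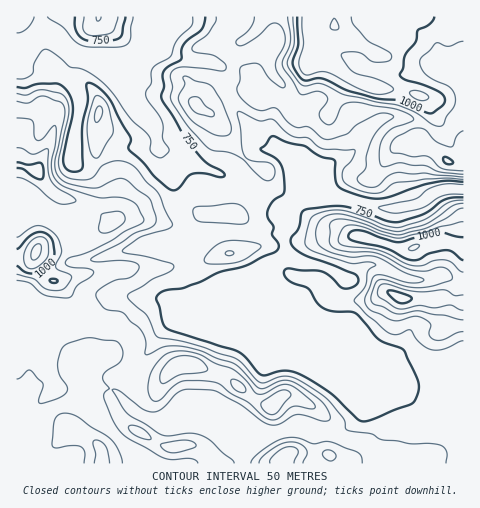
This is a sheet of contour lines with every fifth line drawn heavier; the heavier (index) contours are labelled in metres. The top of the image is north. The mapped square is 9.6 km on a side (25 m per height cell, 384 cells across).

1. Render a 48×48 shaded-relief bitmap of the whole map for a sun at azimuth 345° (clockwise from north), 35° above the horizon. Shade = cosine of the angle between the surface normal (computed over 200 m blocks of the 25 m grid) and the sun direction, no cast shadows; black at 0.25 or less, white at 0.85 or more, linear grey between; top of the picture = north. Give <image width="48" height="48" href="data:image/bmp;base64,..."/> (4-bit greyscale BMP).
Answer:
<image width="48" height="48" href="data:image/bmp;base64,Qk32BAAAAAAAAHYAAAAoAAAAMAAAADAAAAABAAQAAAAAAIAEAAATCwAAEwsAABAAAAAAAAAAAAAAABEREQAiIiIAMzMzAERERABVVVUAZmZmAHd3dwCIiIgAmZmZAKqqqgC7u7sAzMzMAN3d3QDu7u4A////AIiHd4mYiIhkIjWKqqztqGiZmpmZmZmIiIiId3iZmHZndleaqZre25qrqqmZmZmYiIiZhmiql1V6zKqpmIit7su8uqqZmZmZmIiJiImqh4mrvMupiIhmm6mIirupmZmZmYiJmqmYibuYiZmIiIYxJWVWiau7qZmZmIh4mpiIiZhVeIiIh2RDIjRomZmqqqmIiIiHeIiIiHZTRnd3ZDepVGiqqYiJmqmIiIiId4iIiHh0NFVVQ1ruuau6mIiIiJmYiHiIiIiIiImXMiM0WJvv/cy5iIiIiIiIiHh4iIiJiJqpYyNXm7u9/sqYiIiIiIiZiHh3iIiJmZq8qHis3LqaupiIiIiIiIiJmYiHeIiImYi83t3d3KiIiIiIiIiIiIdmiHiIZ3h3iIis7/7cupiIiIiIiIiHZ3ZUVneIdmZmeIib3cypmIiIiIiIiIh1VXdlQ4iJiHd3eJmJqpmIiIiIiIiIiIdVRGeHZIiIiIiZmZmYiIiIiIiIiIiHd3VEMSRFVIiId3iaqqqYiIiIiIiIiIh2ZlQzIAEjVYhlRXiImYiIiIiIiIiIiIh3iJhkVmd2eXZDJGZ3dmZmZneIiIiIh3eJqryqzd3cqjJGZlVmZVVVVmZniIiIh3iZmave7bvMuCAnqpmId3Zmd3ZURWiIiZqpdmnMlSNHdmQjaImaqqqZmIh0MjV4iZhkMiRkEAEjRalkVVRGibuqmZmpdlRWiGUyAAAAJEMzV824iHZCI1eIiImru6l3iHZVQhE3vcp2ec7rmZl0IRJGd3eJqpmYmqmImZve///sqpvbmZiIZDM1d3d2ZneIiqq6zv/v////24mpd3eKmHd3iYiHd3eIiaze7/7cze//3ImHVnmqupmImZmZmZh2eKze7sqHeKzv/5h2eavLu6qZmqmaqph2aJqqqFISNFau/3ZXvd3LuqqqqqmaqZh2aIiIZDISMyIkZlRYvdy7uqqqqqqZmIh2eIiId3dTMxAAAGh1e8qauqqqmamId3iYiIh3mqqEMyIQAJu1OKiJq6qZmZhmZ4q6mIdViqmWQzNGd6vHJZh3iZmYiHZlVomZdlVDRpqZdVV6uZm5NJh2d4iIh2ZlVoh3UzRERXqrqYiaqpiaU4l2eJmIh1VVZ3ZmVERVVmi8zMqIiqmJY4qHiZmIdlVWeHVVVVZ2ZmaKu7hmeaqJhHuniZiHZVZ4iGRFZ3eIdmVEVURFaMy6qIq6mYh3ZoiZh1VWiHiYZDEAASRmZ93cyonLmYiZmaqZh3eImWVmQQABNomZh93duonLmImZmaupmZmZlzEiM0Z4iry7mLu6qZu5iImaqru6qZmZdDETV5qpmaupmKqZmaqYiImb3cupmaqZhnVGiIh2Z4iIiJqZqZh3d4iazJh3eJmZu6h4iHd3dmeIiHmqmGQ0RXiJq6h2d3eJvKl3dnial1Z3eFeZh1IRJHiIm8ypiYd4mpmGZ4mqmHZnh2Z3d3ZERXiIiry6mZhniJmXeJmZmYZXiFZmZ4h2VWiIiau6mZl2eJmYiZmIiIZWiA=="/>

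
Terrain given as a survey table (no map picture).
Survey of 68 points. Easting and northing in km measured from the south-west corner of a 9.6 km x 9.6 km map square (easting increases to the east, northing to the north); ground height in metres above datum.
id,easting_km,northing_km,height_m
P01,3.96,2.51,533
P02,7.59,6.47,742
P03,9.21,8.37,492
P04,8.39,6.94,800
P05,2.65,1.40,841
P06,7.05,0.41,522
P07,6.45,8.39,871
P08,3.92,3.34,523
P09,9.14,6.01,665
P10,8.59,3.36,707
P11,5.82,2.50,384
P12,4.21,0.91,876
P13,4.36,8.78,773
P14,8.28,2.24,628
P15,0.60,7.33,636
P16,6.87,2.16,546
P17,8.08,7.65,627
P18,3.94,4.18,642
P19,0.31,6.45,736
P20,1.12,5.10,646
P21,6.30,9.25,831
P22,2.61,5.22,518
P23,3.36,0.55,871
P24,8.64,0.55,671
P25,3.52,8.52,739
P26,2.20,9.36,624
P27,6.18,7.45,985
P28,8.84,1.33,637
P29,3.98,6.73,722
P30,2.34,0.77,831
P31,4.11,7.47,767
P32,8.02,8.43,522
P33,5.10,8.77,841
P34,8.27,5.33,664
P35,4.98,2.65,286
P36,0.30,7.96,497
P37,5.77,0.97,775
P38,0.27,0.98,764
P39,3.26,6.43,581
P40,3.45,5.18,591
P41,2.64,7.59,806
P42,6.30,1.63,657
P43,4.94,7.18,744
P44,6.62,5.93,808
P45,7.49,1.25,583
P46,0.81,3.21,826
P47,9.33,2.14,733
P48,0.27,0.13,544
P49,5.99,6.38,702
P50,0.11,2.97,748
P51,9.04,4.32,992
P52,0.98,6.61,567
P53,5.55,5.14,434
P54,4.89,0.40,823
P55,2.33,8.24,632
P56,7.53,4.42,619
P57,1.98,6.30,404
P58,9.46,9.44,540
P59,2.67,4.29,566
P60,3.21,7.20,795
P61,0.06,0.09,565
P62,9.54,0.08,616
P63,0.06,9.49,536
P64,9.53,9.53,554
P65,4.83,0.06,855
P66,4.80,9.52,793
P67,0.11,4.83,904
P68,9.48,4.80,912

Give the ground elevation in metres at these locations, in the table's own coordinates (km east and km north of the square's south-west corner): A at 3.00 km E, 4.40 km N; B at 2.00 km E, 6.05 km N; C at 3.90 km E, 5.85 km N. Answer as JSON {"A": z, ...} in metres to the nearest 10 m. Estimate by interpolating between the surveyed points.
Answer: {"A": 590, "B": 440, "C": 580}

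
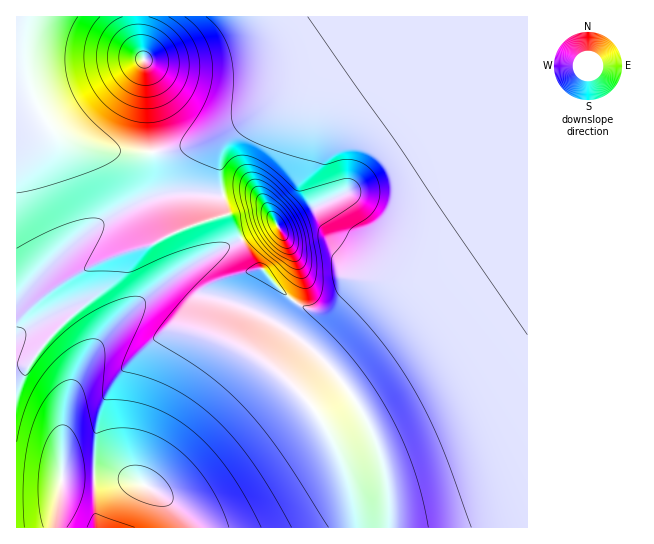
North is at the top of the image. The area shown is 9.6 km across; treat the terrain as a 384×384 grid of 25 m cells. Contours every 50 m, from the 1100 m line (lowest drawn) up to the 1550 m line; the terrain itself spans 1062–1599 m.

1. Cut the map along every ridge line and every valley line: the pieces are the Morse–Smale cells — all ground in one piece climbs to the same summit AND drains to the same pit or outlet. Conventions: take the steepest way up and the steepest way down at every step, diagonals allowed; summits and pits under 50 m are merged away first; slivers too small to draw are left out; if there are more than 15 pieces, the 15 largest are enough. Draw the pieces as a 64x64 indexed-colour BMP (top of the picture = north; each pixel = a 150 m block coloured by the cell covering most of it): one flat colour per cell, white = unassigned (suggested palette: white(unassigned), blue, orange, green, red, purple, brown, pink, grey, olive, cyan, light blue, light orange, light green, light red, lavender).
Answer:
<image width="64" height="64" href="data:image/bmp;base64,Qk12CAAAAAAAAHYAAAAoAAAAQAAAAEAAAAABAAQAAAAAAAAIAAATCwAAEwsAABAAAAAAAAAA////ALR3HwAOf/8ALKAsACgn1gC9Z5QAS1aMAMJ34wB/f38AIr28AM++FwDox64AeLv/AIrfmACWmP8A1bDFABERFVVVVVVVVVVRERERERERERERERMzMzMzMzMzMzMzEREVVVVVVVVVVVEREREREREREREREzMzMzMzMzMzMzMRERVVVVVVVVVVEREREREREREREREzMzMzMzMzMzMzMxERFVVVVVVVVVERERERERERERERETMzMzMzMzMzMzMzERERVVVVVVVRERERERERERERERERMzMzMzMzMzMzMzMRERFVVVVVVREREREREREREREREREzMzMzMzMzMzMzMxEREREREREREREREREREREREREREzMzMzMzMzMzMzMzERERERERERERERERERERERERERETMzMzMzMzMzMzMzMRERERERERERERERERERERERERERMzMzMzMzMzMzMzMxERERERERERERERERERERERERERMzMzMzMzMzMzMzMzEREREREREREREREREREREREREREzMzMzMzMzMzMzMzMREREREREREREREREREREREREREzMzMzMzMzMzMzMzMxERERERERERERERERERERERERETMzMzMzMzMzMzMzMzERERERERERERERERERERERERETMzMzMzMzMzMzMzMzMRERERERERERERERERERERERERMzMzMzMzMzMzMzMzMxEREREREREREREREREREREREREzMzMzMzMzMzMzMzMzERERERERERERERERERERERERERMzMzMzMzMzMzMzMzMRERERERERERERERERERERERERERMzMzMzMzMzMzMzMxERERERERERERERERERERERERERETMzMzMzMzMzMzMzEREREREREREREREREREREREREREREzMzMzMzMzMzMzMREREREREREREREREREREREREREREREzMzMzMzMzMzMxERERERERERERERERERERERERERERERMzMzMzMzMzMzERERERERERERERERERERERERERERERERMzMzMzMzMzMRERERERERERERERERERERERERERERERETMzMzMzMzMxEREREREREREREREREREREREREREREREREzMzMzMzMzEREREREREREREREREREREREREREREREREREzMzMzMzMRERERERERERERERERERERERERERERERERERMzMzMzMxERERERERERERERERERERERESIhERERERERERMzMzMzERERERERERERERERERERERESIiIhERERERERETMzMzMREREREREREREREREREREREiIiIiIREREREREREzMzMxEREREREREREREREREREREiIiIiIiEREREREREREzMzERERERERERERERERERERESIiIiIiIiERERERERERMzMREREREREREREREREREREiIiIiIiIiIiERERERERERMxERERERERERERERERERESIiIiIiIiIiIiERERERERETERERERERERERERERERESIiIiIiIiIiIiIiERERERERERERERERERERERERERESIiIiIiIiIiIiIiIhERERERERERERERERERERERERERIiIiIiIiIiIiIiIiIhERERERERERERERERERERERERIiIiIiIiIiIiIiIiIiIREREREREREREREREREREREREiIiIiIiIiIiIiIiIiIiEREREREREREREREREREREREiIiIiIiIiIiIiIiIiIiIiERERERERERERERERERERESIiIiIiIiIiIiIiIiIiIiIhERERERERERERERERERERIiIiIiIiIiIiIiIiIiIiIiIhEREREREREREREREREREiIiIiIiIiIiIiIiIiIiIiIiIRERERERERERERERERESIiIiIiIiIiIiIiIiIiIiIiIiIRERERERERERERERERIiIiIiIiIiIiIiIiIiIiIiIiIhEREREREREREREREREiIiIiIiIiIiIiIiIiIiIiIiIiERERERERERERERERESIiIiIiIiIiIiIiIiIiIiIiIiIREREREUREREREERERIiIiIiIiIiIiIiIiIiIiIiIiIhERERRERERERERERBEiIiIiIiIiIiIiIiIiIiIiIiIiEREURERERERERERERBIiIiIiIiIiIiIiIiIiIiIiIiIREURERERERERERERERBIiIiIiIiIiIiIiIiIiIiIiIhERRERERERERERERERERCIiIiIiIiIiIiIiIiIiIiIiERREREREREREREREREREQiIiIiIiIiIiIiIiIiIiIiIRFEREREREREREREREREREQiIiIiIiIiIiIiIiIiIiIhFEREREREREREREREREREREIiIiIiIiIiIiIiIiIiIiEUREREREREREREREREREREREIiIiIiIiIiIiIiIiIiIRRERERERERERERERERERERERCIiIiIiIiIiIiIiIiIhREREREREREREREREREREREREQiIiIiIiIiIiIiIiIiFEREREREREREREREREREREREREQiIiIiIiIiIiIiIiIUREREREREREREREREREREREREREIiIiIiIiIiIiIiIhREREREREREREREREREREREREREREIiIiIiIiIiIiIiFERERERERERERERERERERERERERERCIiIiIiIiIiIiIURERERERERERERERERERERERERERERCIiIiIiIiIiIhREREREREREREREREREREREREREREREQiIiIiIiIiIi"/>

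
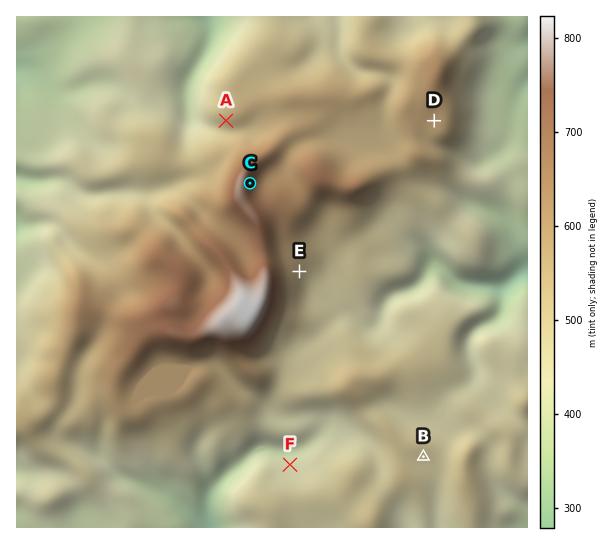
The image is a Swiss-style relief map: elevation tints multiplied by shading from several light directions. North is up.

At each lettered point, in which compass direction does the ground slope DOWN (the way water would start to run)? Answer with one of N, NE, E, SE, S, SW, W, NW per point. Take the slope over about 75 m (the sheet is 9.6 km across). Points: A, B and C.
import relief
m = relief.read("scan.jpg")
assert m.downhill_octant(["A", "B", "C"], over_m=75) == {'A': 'SW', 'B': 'SE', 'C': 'E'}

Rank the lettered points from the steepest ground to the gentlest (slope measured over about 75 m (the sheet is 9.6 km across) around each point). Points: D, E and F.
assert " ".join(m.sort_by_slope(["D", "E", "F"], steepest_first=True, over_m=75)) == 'E F D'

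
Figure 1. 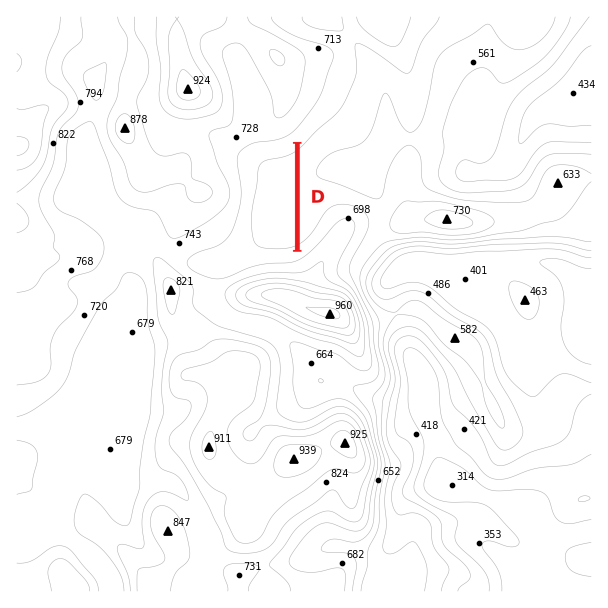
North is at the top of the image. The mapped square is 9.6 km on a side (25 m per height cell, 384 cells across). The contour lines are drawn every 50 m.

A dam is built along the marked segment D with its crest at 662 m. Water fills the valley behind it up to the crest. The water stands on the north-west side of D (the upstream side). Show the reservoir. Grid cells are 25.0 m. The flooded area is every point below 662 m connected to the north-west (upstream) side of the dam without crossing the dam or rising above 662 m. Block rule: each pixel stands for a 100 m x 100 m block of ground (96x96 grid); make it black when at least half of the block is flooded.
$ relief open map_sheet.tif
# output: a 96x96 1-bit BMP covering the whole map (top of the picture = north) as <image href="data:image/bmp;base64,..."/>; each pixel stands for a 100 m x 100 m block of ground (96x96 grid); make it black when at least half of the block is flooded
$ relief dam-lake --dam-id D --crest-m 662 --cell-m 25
<image width="96" height="96" href="data:image/bmp;base64,Qk2+BAAAAAAAAD4AAAAoAAAAYAAAAGAAAAABAAEAAAAAAIAEAAATCwAAEwsAAAIAAAAAAAAA////AAAAAAAAAAAAAAAAAAAAAAAAAAAAAAAAAAAAAAAAAAAAAAAAAAAAAAAAAAAAAAAAAAAAAAAAAAAAAAAAAAAAAAAAAAAAAAAAAAAAAAAAAAAAAAAAAAAAAAAAAAAAAAAAAAAAAAAAAAAAAAAAAAAAAAAAAAAAAAAAAAAAAAAAAAAAAAAAAAAAAAAAAAAAAAAAAAAAAAAAAAAAAAAAAAAAAAAAAAAAAAAAAAAAAAAAAAAAAAAAAAAAAAAAAAAAAAAAAAAAAAAAAAAAAAAAAAAAAAAAAAAAAAAAAAAAAAAAAAAAAAAAAAAAAAAAAAAAAAAAAAAAAAAAAAAAAAAAAAAAAAAAAAAAAAAAAAAAAAAAAAAAAAAAAAAAAAAAAAAAAAAAAAAAAAAAAAAAAAAAAAAAAAAAAAAAAAAAAAAAAAAAAAAAAAAAAAAAAAAAAAAAAAAAAAAAAAAAAAAAAAAAAAAAAAAAAAAAAAAAAAAAAAAAAAAAAAAAAAAAAAAAAAAAAAAAAAAAAAAAAAAAAAAAAAAAAAAAAAAAAAAAAAAAAAAAAAAAAAAAAAAAAAAAAAAAAAAAAAAAAAAAAAAAAAAAAAAAAAAAAAAAAAAAAAAAAAAAAAAAAAAAAAAAAAAAAAAAAAAAAAAAAAAAAAAAAAAAAAAAAAAAAAAAAAAAAAAAAAAAAAAAAAAAAAAAAAAAAAAAAAAAAAAAAAAAAAAAAAAAAAAAAAAAAAAAAAAAAAAAAAAAAAAAAAAAAAAAAAAAAAAAAAAAAAAAAAAAAAAAAAAAAAAAAAAAAAAAAAAAAAAAAAAAAAAAAAAAAAAAAAAAAAAAAAAAAAAAAAAAAAAAAAAAAAAAAAAAAAAAAAAAAAAAAAAAAAAAAAAAAAAAAAAAAAAAAAAAAAAAAAAAAAAAAHgAAAAAAAAAAAAAAf4AAAAAAAAAAAAAAf4AAAAAAAAAAAAAAf4AAAAAAAAAAAAAAf4AAAAAAAAAAAAAAf4AAAAAAAAAAAAAAf4AAAAAAAAAAAAAAf4AAAAAAAAAAAAAAf4AAAAAAAAAAAAAAf4AAAAAAAAAAAAAAf4AAAAAAAAAAAAAAf4AAAAAAAAAAAAAAf4AAAAAAAAAAAAAAf4AAAAAAAAAAAAAAf4AAAAAAAAAAAAAAP4AAAAAAAAAAAAAAP4AAAAAAAAAAAAAAAYAAAAAAAAAAAAAAAAAAAAAAAAAAAAAAAAAAAAAAAAAAAAAAAAAAAAAAAAAAAAAAAAAAAAAAAAAAAAAAAAAAAAAAAAAAAAAAAAAAAAAAAAAAAAAAAAAAAAAAAAAAAAAAAAAAAAAAAAAAAAAAAAAAAAAAAAAAAAAAAAAAAAAAAAAAAAAAAAAAAAAAAAAAAAAAAAAAAAAAAAAAAAAAAAAAAAAAAAAAAAAAAAAAAAAAAAAAAAAAAAAAAAAAAAAAAAAAAAAAAAAAAAAAAAAAAAAAAAAAAAAAAAAAAAAAAAAAAAAAAAAAAAAAAAAAAAAAAAAAAAAAAAAAAAAAAAAAAAAAAAAAAAAAAAAAAAAAAAAAAA="/>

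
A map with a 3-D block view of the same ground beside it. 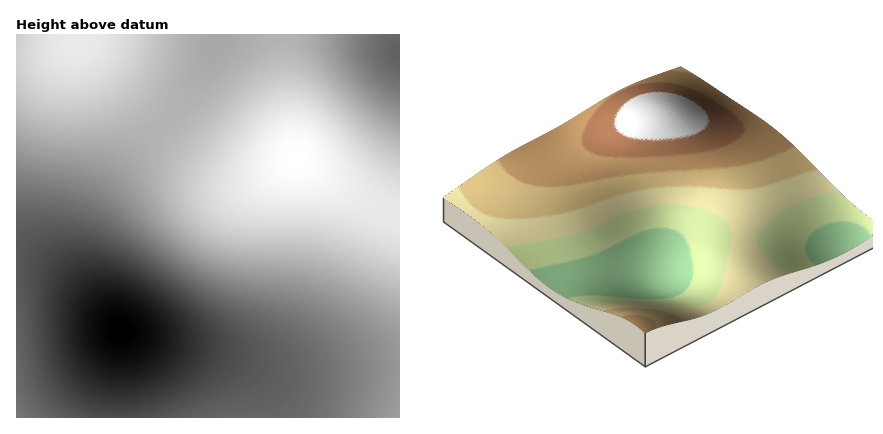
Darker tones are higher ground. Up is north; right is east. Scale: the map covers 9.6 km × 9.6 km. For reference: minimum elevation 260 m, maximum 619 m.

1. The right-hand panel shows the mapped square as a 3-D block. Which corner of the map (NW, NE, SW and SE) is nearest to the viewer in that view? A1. NE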